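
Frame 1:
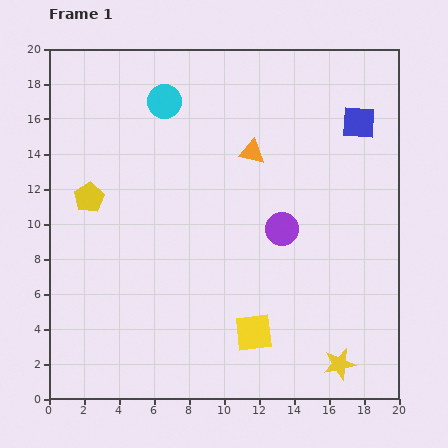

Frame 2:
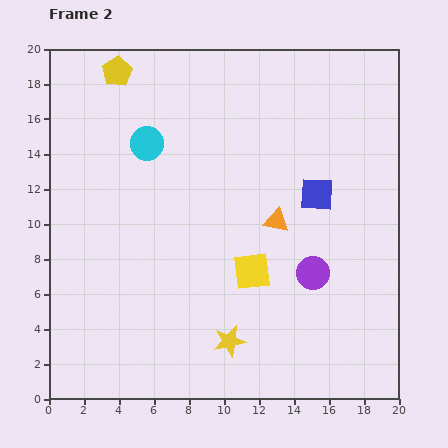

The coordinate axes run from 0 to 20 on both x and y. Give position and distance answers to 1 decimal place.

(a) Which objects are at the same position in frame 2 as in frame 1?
none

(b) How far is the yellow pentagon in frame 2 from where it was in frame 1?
7.4

The yellow pentagon moved from (2.3, 11.5) to (3.9, 18.7), a distance of √(1.6² + 7.2²) ≈ 7.4.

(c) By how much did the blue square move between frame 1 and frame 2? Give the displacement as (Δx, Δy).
(-2.4, -4.1)

The blue square was at (17.7, 15.8) in frame 1 and (15.3, 11.7) in frame 2.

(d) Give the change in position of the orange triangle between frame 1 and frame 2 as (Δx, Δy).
(1.4, -3.9)

The orange triangle was at (11.6, 14.1) in frame 1 and (13.0, 10.2) in frame 2.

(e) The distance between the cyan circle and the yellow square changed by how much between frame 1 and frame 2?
-4.8

Distance in frame 1: 14.2. Distance in frame 2: 9.4.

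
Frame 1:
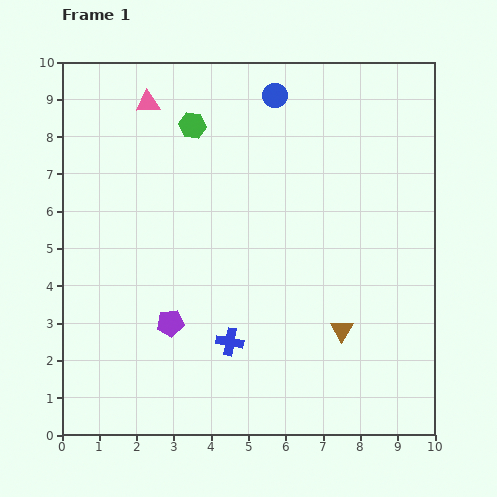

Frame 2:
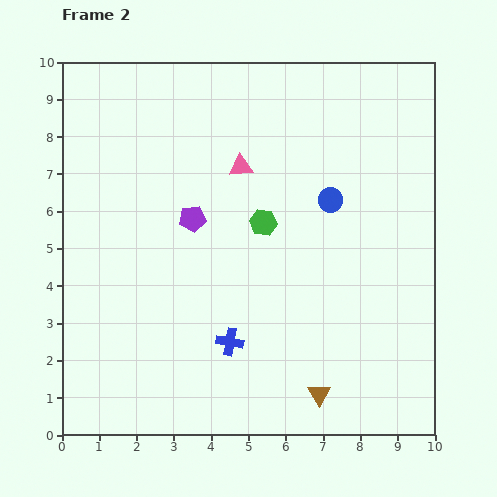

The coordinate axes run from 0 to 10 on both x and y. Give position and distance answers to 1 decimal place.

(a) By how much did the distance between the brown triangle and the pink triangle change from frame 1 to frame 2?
-1.5

Distance in frame 1: 8.0. Distance in frame 2: 6.5.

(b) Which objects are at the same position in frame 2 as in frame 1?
the blue cross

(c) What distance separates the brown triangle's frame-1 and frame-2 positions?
1.8

The brown triangle moved from (7.5, 2.8) to (6.9, 1.1), a distance of √(0.6² + 1.7²) ≈ 1.8.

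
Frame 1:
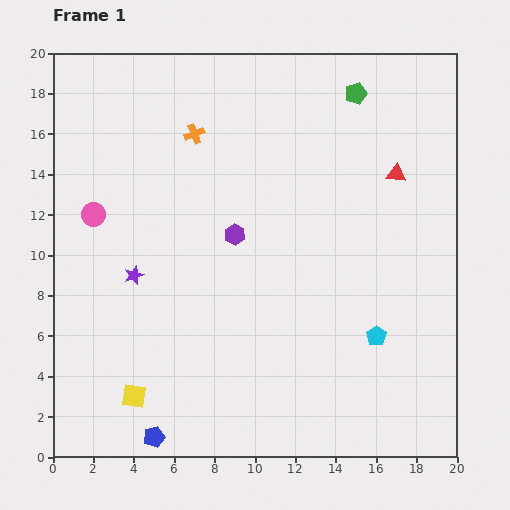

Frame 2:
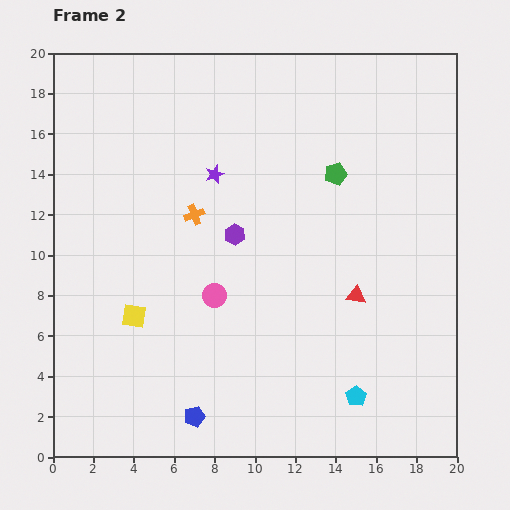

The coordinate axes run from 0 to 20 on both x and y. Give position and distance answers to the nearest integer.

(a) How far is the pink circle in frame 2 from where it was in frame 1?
7

The pink circle moved from (2, 12) to (8, 8), a distance of √(6² + 4²) ≈ 7.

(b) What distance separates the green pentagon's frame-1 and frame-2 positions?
4

The green pentagon moved from (15, 18) to (14, 14), a distance of √(1² + 4²) ≈ 4.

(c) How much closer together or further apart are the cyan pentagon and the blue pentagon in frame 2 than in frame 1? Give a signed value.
-4

Distance in frame 1: 12. Distance in frame 2: 8.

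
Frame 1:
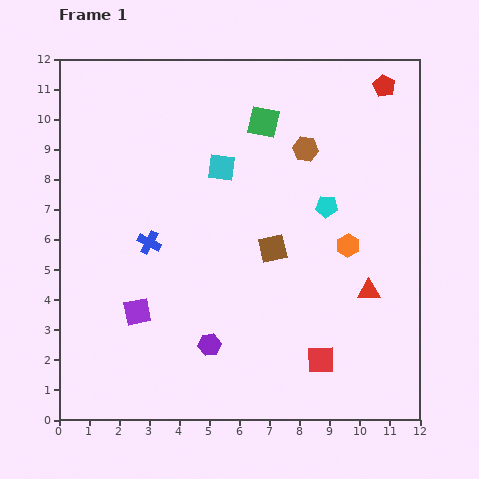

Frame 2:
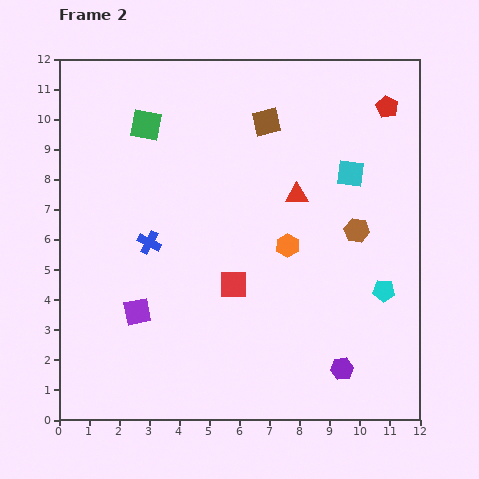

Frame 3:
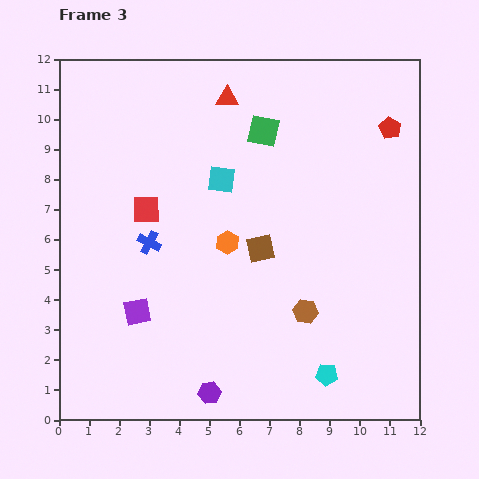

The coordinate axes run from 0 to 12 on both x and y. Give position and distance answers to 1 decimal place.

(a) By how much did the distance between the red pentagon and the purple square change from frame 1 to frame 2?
-0.4

Distance in frame 1: 11.1. Distance in frame 2: 10.7.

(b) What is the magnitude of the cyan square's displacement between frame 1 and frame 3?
0.4

The cyan square moved from (5.4, 8.4) to (5.4, 8.0), a distance of √(0.0² + 0.4²) ≈ 0.4.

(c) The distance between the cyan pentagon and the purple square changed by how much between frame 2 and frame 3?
-1.6

Distance in frame 2: 8.2. Distance in frame 3: 6.6.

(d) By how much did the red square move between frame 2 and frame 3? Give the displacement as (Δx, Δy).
(-2.9, 2.5)

The red square was at (5.8, 4.5) in frame 2 and (2.9, 7.0) in frame 3.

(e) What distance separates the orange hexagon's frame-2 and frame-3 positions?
2.0

The orange hexagon moved from (7.6, 5.8) to (5.6, 5.9), a distance of √(2.0² + 0.1²) ≈ 2.0.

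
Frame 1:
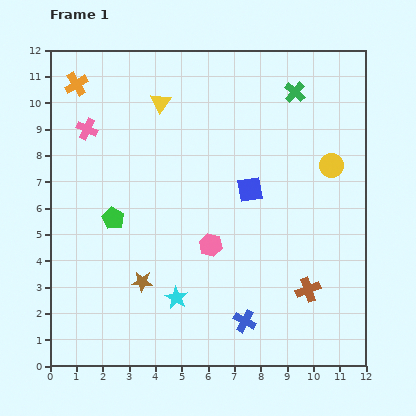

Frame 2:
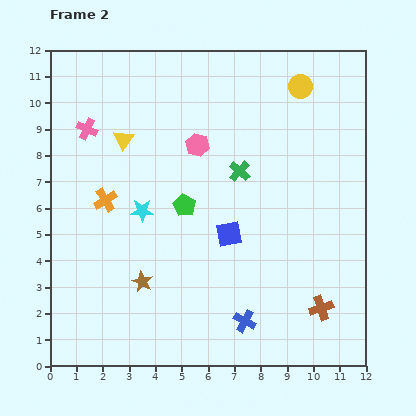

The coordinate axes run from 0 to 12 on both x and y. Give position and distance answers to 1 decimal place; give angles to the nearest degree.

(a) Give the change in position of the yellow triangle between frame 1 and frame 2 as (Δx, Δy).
(-1.4, -1.4)

The yellow triangle was at (4.2, 10.0) in frame 1 and (2.8, 8.6) in frame 2.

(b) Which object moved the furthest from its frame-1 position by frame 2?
the orange cross

(moved 4.5; next 3.8)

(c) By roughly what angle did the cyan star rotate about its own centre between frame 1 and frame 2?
31° counter-clockwise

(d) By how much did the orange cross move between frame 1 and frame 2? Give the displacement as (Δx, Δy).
(1.1, -4.4)

The orange cross was at (1.0, 10.7) in frame 1 and (2.1, 6.3) in frame 2.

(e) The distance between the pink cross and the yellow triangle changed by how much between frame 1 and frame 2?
-1.5

Distance in frame 1: 3.0. Distance in frame 2: 1.5.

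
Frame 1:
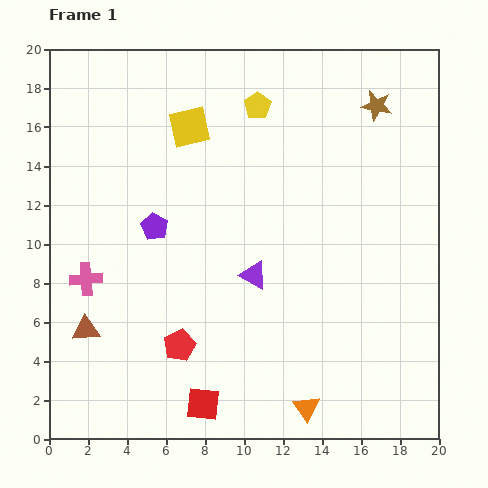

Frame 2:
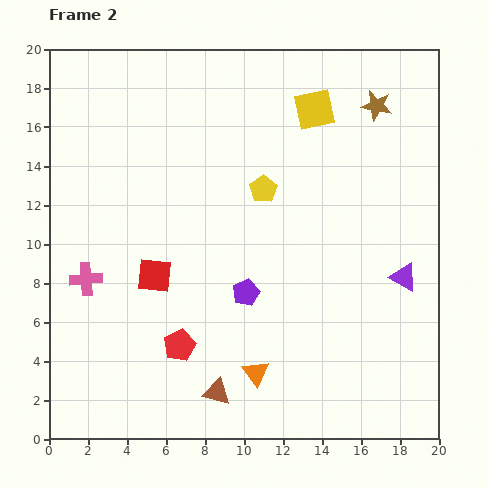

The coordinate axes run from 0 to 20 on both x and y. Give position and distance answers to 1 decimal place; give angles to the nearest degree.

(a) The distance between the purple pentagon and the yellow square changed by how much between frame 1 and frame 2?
+4.6

Distance in frame 1: 5.4. Distance in frame 2: 10.0.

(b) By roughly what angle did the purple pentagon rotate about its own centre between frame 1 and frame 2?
19° clockwise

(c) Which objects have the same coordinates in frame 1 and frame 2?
the red pentagon, the pink cross, the brown star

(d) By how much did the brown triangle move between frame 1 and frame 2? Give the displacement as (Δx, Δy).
(6.7, -3.2)

The brown triangle was at (1.9, 5.6) in frame 1 and (8.6, 2.4) in frame 2.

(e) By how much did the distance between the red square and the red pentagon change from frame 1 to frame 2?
+0.6

Distance in frame 1: 3.2. Distance in frame 2: 3.8.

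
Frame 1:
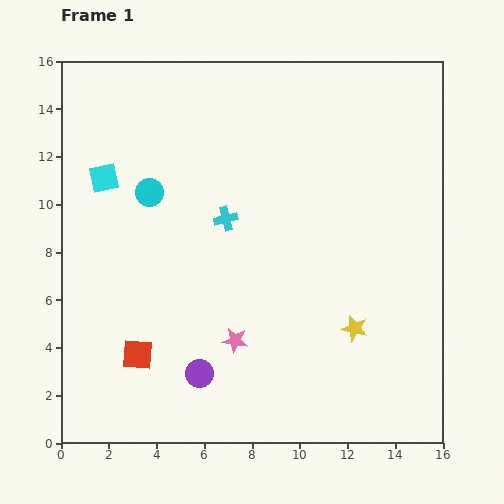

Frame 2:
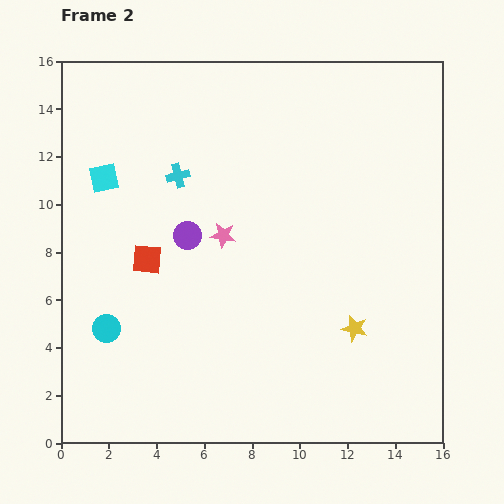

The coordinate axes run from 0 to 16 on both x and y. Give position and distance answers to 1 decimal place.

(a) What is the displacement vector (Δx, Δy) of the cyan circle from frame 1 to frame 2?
(-1.8, -5.7)

The cyan circle was at (3.7, 10.5) in frame 1 and (1.9, 4.8) in frame 2.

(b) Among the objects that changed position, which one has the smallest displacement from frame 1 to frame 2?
the cyan cross

(moved 2.7)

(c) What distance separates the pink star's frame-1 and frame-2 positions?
4.4

The pink star moved from (7.3, 4.3) to (6.8, 8.7), a distance of √(0.5² + 4.4²) ≈ 4.4.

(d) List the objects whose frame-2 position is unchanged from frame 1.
the cyan square, the yellow star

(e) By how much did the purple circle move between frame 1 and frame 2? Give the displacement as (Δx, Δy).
(-0.5, 5.8)

The purple circle was at (5.8, 2.9) in frame 1 and (5.3, 8.7) in frame 2.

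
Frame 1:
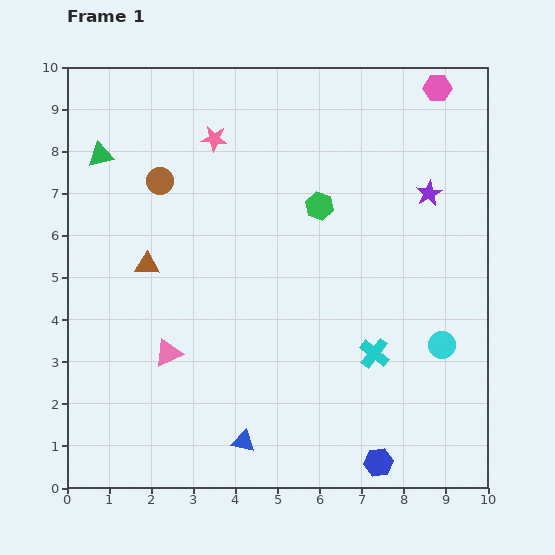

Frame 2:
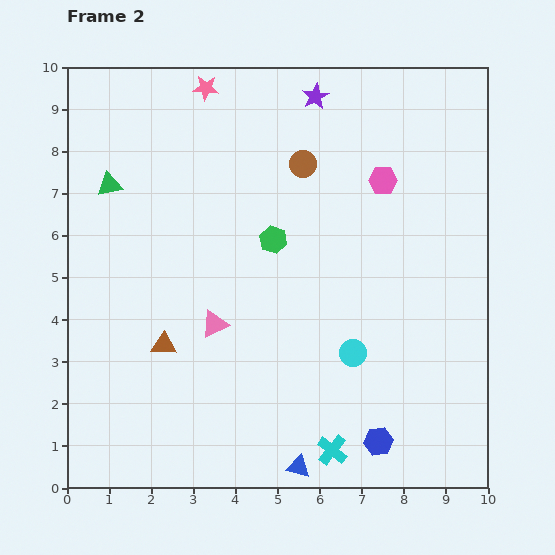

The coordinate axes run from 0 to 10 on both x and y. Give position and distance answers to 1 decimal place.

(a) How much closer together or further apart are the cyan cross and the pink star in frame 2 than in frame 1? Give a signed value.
+2.7

Distance in frame 1: 6.4. Distance in frame 2: 9.1.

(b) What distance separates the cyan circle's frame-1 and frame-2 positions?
2.1

The cyan circle moved from (8.9, 3.4) to (6.8, 3.2), a distance of √(2.1² + 0.2²) ≈ 2.1.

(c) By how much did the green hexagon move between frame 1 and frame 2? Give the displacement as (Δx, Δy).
(-1.1, -0.8)

The green hexagon was at (6.0, 6.7) in frame 1 and (4.9, 5.9) in frame 2.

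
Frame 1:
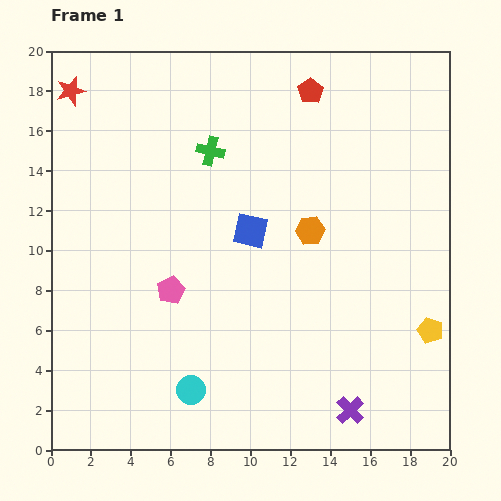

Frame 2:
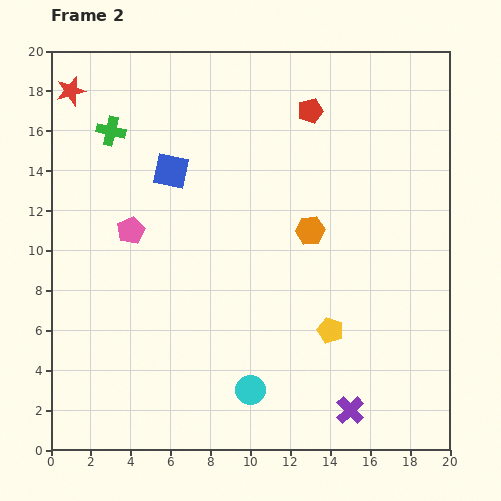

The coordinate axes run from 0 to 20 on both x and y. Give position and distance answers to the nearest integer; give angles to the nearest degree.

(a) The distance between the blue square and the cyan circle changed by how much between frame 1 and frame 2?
+3

Distance in frame 1: 9. Distance in frame 2: 12.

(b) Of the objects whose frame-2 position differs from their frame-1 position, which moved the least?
the red pentagon

(moved 1)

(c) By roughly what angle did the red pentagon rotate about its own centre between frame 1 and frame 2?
19° clockwise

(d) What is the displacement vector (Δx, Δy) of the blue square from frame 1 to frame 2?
(-4, 3)

The blue square was at (10, 11) in frame 1 and (6, 14) in frame 2.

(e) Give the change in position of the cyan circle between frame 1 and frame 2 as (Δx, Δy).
(3, 0)

The cyan circle was at (7, 3) in frame 1 and (10, 3) in frame 2.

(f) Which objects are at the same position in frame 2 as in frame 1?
the red star, the orange hexagon, the purple cross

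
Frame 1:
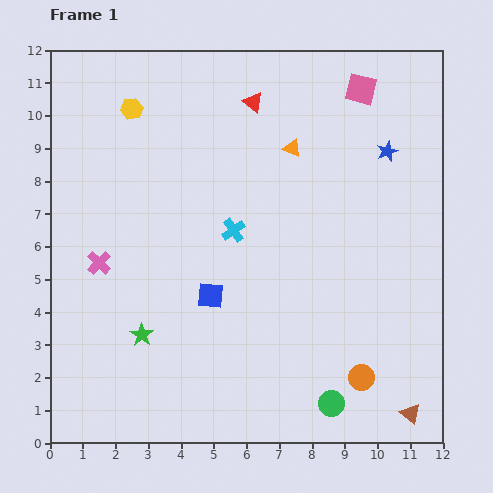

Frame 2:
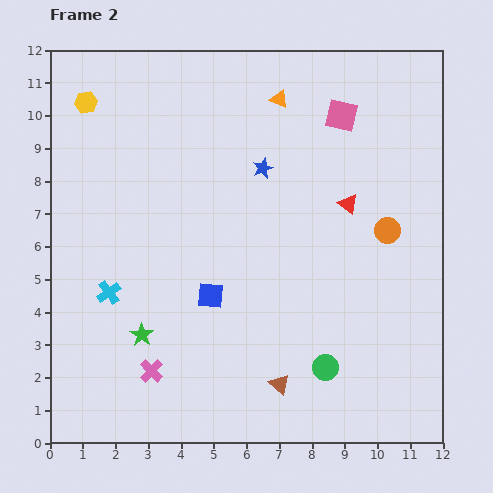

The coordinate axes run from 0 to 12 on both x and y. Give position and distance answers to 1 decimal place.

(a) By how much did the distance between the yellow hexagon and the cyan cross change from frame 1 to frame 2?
+1.0

Distance in frame 1: 4.8. Distance in frame 2: 5.8.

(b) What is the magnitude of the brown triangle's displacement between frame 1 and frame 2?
4.1

The brown triangle moved from (11.0, 0.9) to (7.0, 1.8), a distance of √(4.0² + 0.9²) ≈ 4.1.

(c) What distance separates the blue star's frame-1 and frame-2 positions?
3.8

The blue star moved from (10.3, 8.9) to (6.5, 8.4), a distance of √(3.8² + 0.5²) ≈ 3.8.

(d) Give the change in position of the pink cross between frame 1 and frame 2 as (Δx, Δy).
(1.6, -3.3)

The pink cross was at (1.5, 5.5) in frame 1 and (3.1, 2.2) in frame 2.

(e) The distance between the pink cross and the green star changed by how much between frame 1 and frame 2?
-1.5

Distance in frame 1: 2.6. Distance in frame 2: 1.1.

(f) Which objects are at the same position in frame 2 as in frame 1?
the blue square, the green star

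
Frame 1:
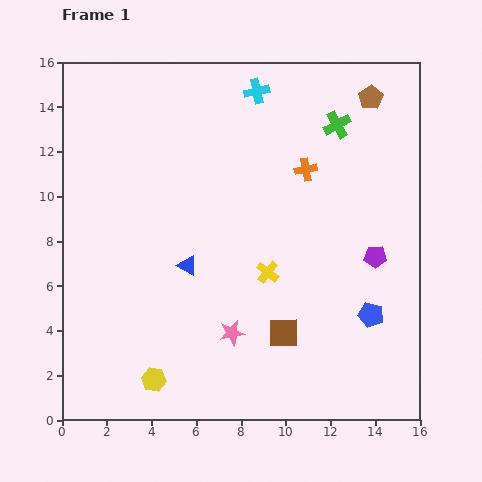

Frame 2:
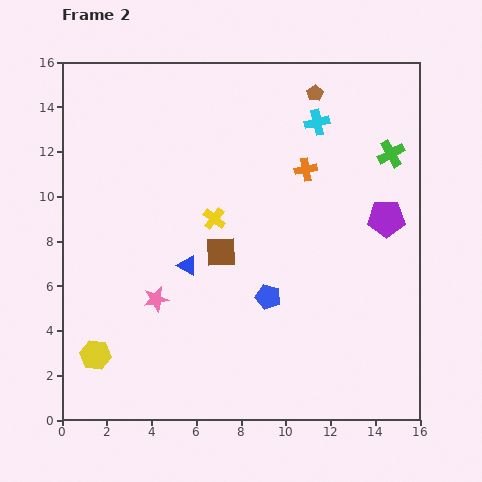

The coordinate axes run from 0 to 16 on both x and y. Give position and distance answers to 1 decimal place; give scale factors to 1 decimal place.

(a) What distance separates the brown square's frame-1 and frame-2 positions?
4.6

The brown square moved from (9.9, 3.9) to (7.1, 7.5), a distance of √(2.8² + 3.6²) ≈ 4.6.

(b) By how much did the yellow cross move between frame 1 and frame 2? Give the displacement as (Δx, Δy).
(-2.4, 2.4)

The yellow cross was at (9.2, 6.6) in frame 1 and (6.8, 9.0) in frame 2.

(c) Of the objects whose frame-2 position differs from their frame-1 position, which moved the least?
the purple pentagon

(moved 1.8)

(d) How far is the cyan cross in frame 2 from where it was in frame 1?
3.0

The cyan cross moved from (8.7, 14.7) to (11.4, 13.3), a distance of √(2.7² + 1.4²) ≈ 3.0.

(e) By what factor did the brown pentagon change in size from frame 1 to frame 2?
0.7×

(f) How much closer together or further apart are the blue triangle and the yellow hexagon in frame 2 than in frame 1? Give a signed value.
+0.4

Distance in frame 1: 5.3. Distance in frame 2: 5.7.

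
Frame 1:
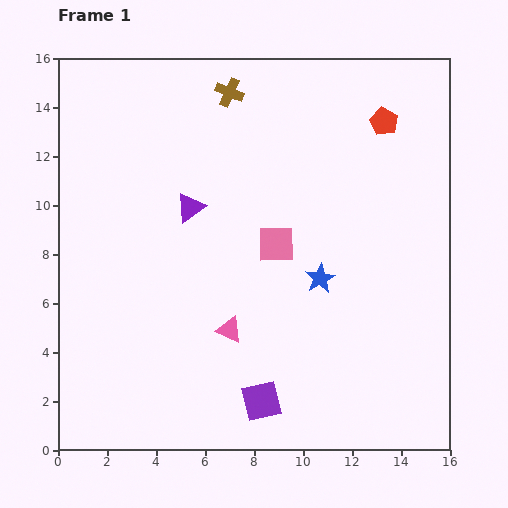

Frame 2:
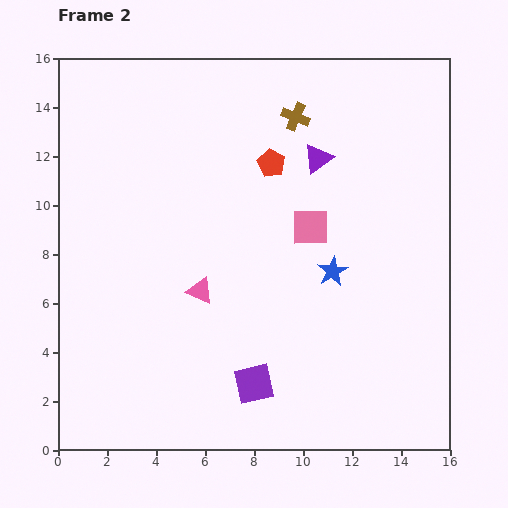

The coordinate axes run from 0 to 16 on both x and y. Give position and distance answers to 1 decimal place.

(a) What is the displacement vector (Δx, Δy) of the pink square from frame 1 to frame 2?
(1.4, 0.7)

The pink square was at (8.9, 8.4) in frame 1 and (10.3, 9.1) in frame 2.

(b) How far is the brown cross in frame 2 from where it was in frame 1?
2.9

The brown cross moved from (7.0, 14.6) to (9.7, 13.6), a distance of √(2.7² + 1.0²) ≈ 2.9.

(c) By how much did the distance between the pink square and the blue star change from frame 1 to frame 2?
-0.3

Distance in frame 1: 2.3. Distance in frame 2: 2.0.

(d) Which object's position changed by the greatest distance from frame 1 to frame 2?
the purple triangle

(moved 5.6; next 4.9)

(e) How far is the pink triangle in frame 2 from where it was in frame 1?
2.0

The pink triangle moved from (7.0, 4.9) to (5.8, 6.5), a distance of √(1.2² + 1.6²) ≈ 2.0.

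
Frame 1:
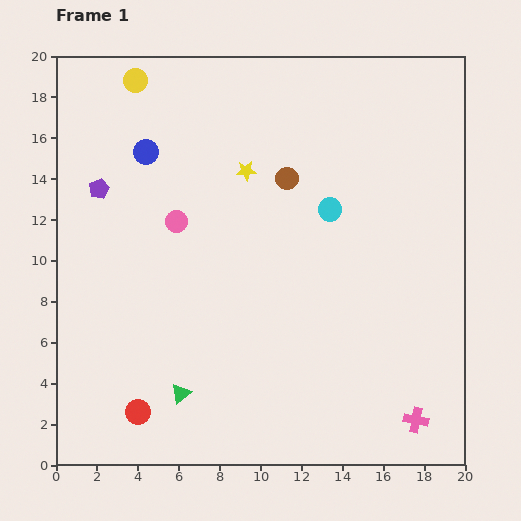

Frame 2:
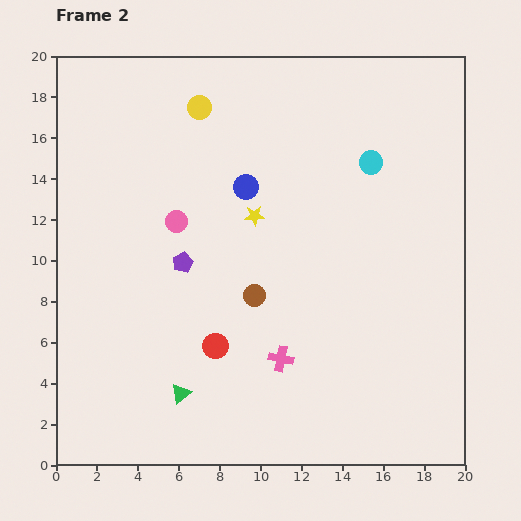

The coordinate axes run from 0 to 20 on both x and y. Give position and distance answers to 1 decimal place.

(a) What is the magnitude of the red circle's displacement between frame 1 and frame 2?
5.0

The red circle moved from (4.0, 2.6) to (7.8, 5.8), a distance of √(3.8² + 3.2²) ≈ 5.0.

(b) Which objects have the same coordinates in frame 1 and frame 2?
the pink circle, the green triangle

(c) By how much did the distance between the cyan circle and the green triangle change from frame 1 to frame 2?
+3.0

Distance in frame 1: 11.6. Distance in frame 2: 14.6.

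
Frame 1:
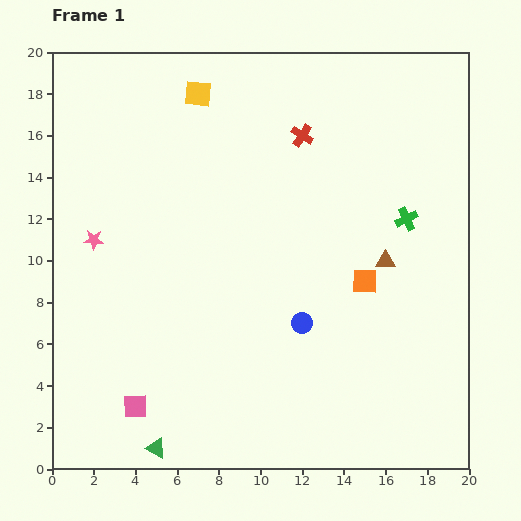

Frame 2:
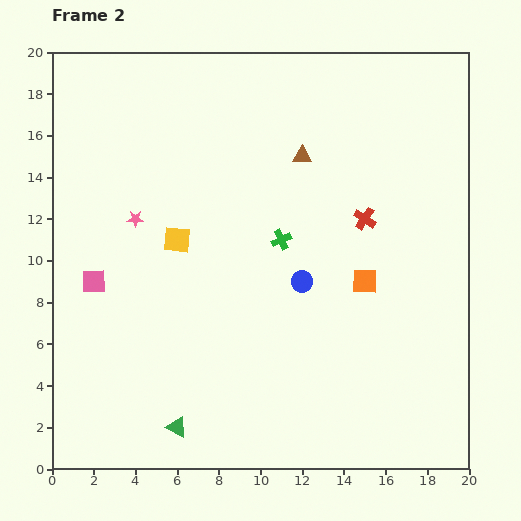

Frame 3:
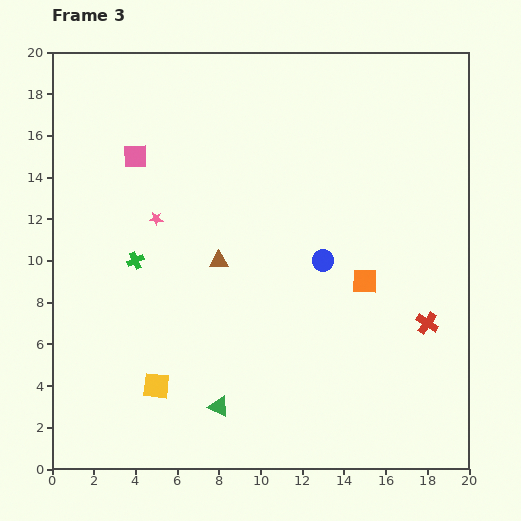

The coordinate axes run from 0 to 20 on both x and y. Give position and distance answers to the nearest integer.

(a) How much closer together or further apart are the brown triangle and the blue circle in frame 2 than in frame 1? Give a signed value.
+1

Distance in frame 1: 5. Distance in frame 2: 6.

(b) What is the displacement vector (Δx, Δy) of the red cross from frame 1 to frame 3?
(6, -9)

The red cross was at (12, 16) in frame 1 and (18, 7) in frame 3.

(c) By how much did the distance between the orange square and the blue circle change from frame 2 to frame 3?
-1

Distance in frame 2: 3. Distance in frame 3: 2.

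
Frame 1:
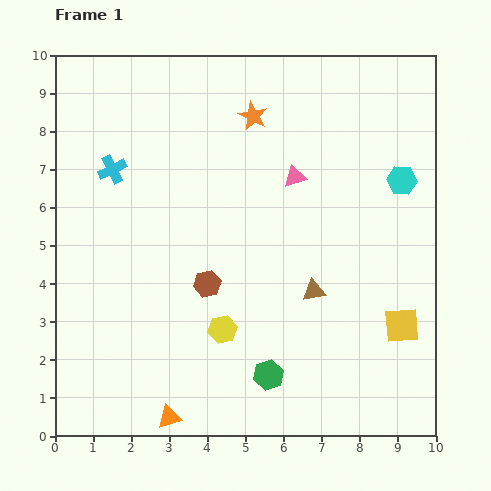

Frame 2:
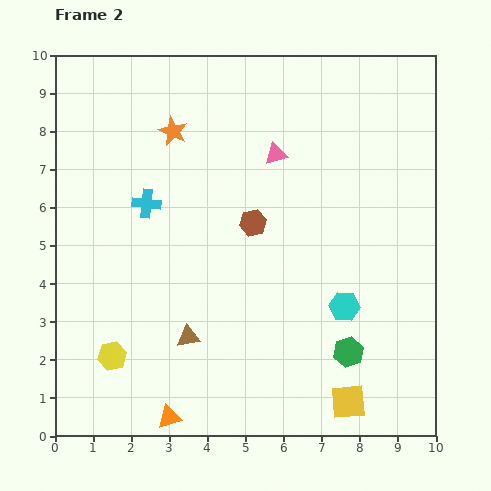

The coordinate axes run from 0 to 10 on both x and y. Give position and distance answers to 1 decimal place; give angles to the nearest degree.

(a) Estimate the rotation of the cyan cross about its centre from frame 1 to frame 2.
33° clockwise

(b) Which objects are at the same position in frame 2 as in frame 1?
the orange triangle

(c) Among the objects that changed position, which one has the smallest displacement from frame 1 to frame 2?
the pink triangle

(moved 0.8)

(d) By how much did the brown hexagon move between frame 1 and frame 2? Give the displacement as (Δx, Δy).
(1.2, 1.6)

The brown hexagon was at (4.0, 4.0) in frame 1 and (5.2, 5.6) in frame 2.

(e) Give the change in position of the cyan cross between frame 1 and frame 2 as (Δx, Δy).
(0.9, -0.9)

The cyan cross was at (1.5, 7.0) in frame 1 and (2.4, 6.1) in frame 2.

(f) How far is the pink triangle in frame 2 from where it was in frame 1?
0.8

The pink triangle moved from (6.3, 6.8) to (5.8, 7.4), a distance of √(0.5² + 0.6²) ≈ 0.8.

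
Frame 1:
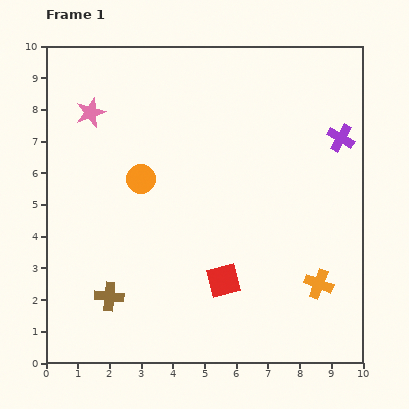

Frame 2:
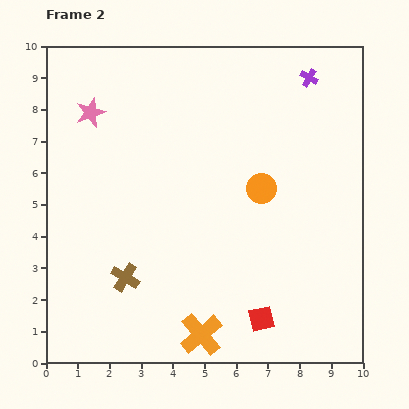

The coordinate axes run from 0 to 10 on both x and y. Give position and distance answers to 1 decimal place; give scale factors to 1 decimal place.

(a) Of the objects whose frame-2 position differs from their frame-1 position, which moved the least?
the brown cross

(moved 0.8)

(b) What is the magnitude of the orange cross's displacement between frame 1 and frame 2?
4.0

The orange cross moved from (8.6, 2.5) to (4.9, 0.9), a distance of √(3.7² + 1.6²) ≈ 4.0.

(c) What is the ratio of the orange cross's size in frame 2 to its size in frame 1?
1.5×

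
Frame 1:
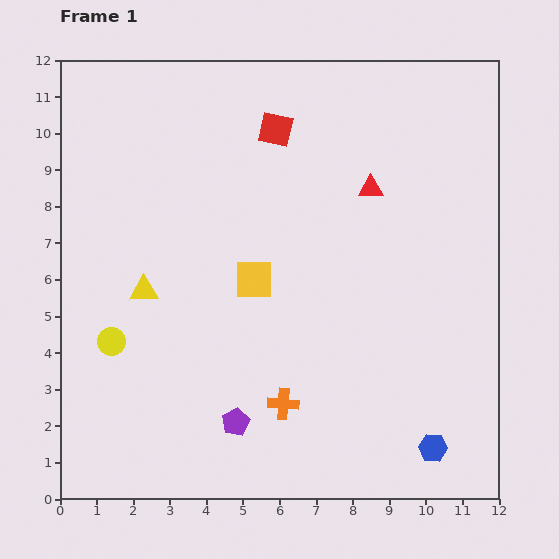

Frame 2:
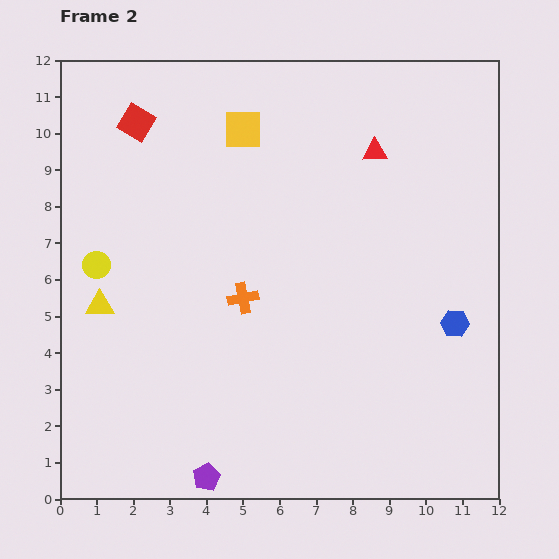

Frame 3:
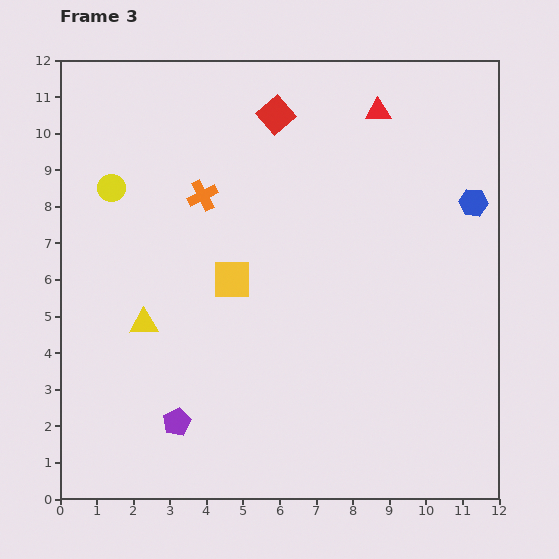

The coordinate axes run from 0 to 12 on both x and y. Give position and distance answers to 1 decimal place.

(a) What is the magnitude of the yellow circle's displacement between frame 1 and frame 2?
2.1

The yellow circle moved from (1.4, 4.3) to (1.0, 6.4), a distance of √(0.4² + 2.1²) ≈ 2.1.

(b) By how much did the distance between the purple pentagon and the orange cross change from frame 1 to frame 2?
+3.6

Distance in frame 1: 1.4. Distance in frame 2: 5.0.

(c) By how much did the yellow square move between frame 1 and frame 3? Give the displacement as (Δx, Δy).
(-0.6, 0.0)

The yellow square was at (5.3, 6.0) in frame 1 and (4.7, 6.0) in frame 3.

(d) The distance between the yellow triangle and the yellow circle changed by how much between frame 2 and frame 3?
+2.7

Distance in frame 2: 1.1. Distance in frame 3: 3.8.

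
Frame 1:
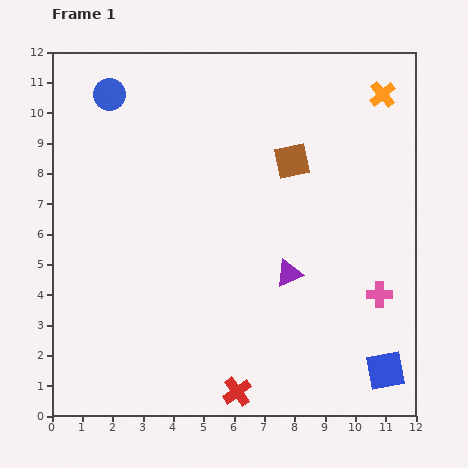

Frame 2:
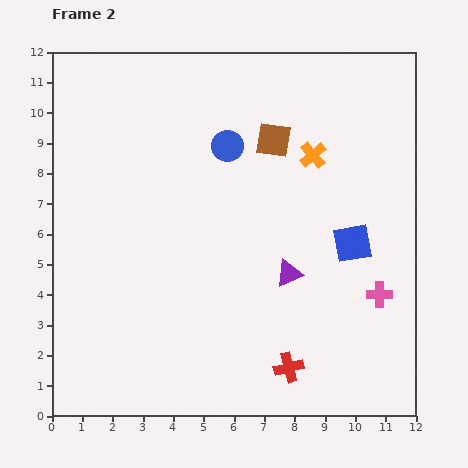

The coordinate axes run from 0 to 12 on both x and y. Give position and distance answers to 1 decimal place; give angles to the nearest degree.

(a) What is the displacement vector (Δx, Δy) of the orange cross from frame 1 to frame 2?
(-2.3, -2.0)

The orange cross was at (10.9, 10.6) in frame 1 and (8.6, 8.6) in frame 2.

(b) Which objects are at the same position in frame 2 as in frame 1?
the purple triangle, the pink cross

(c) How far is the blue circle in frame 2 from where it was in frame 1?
4.3

The blue circle moved from (1.9, 10.6) to (5.8, 8.9), a distance of √(3.9² + 1.7²) ≈ 4.3.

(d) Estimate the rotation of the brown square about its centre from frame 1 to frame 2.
20° clockwise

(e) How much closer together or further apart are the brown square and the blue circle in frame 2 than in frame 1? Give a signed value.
-4.9

Distance in frame 1: 6.4. Distance in frame 2: 1.5.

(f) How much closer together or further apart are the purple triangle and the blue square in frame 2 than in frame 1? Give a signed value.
-2.2

Distance in frame 1: 4.5. Distance in frame 2: 2.3.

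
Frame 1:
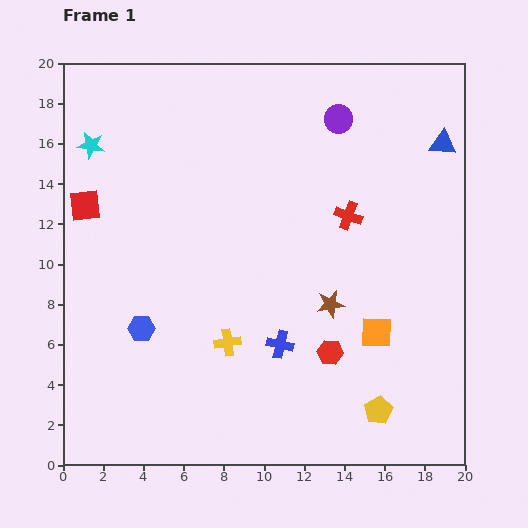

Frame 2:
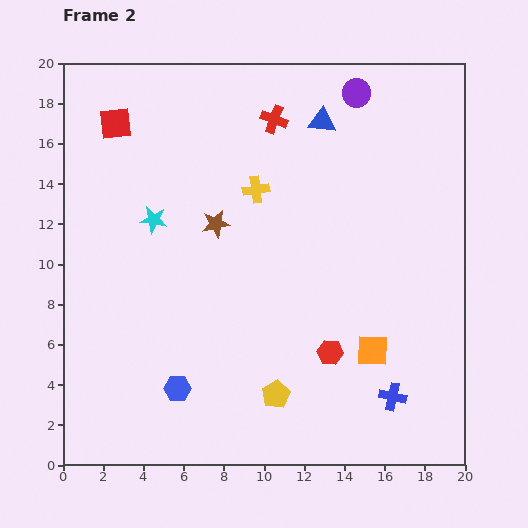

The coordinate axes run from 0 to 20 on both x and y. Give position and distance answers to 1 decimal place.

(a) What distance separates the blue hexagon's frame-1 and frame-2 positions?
3.5

The blue hexagon moved from (3.9, 6.8) to (5.7, 3.8), a distance of √(1.8² + 3.0²) ≈ 3.5.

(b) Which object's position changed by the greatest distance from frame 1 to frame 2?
the yellow cross

(moved 7.7; next 7.0)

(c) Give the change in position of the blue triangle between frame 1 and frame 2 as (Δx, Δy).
(-6.0, 1.1)

The blue triangle was at (18.9, 16.0) in frame 1 and (12.9, 17.1) in frame 2.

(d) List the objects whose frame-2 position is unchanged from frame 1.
the red hexagon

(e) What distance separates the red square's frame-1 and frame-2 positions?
4.4

The red square moved from (1.1, 12.9) to (2.6, 17.0), a distance of √(1.5² + 4.1²) ≈ 4.4.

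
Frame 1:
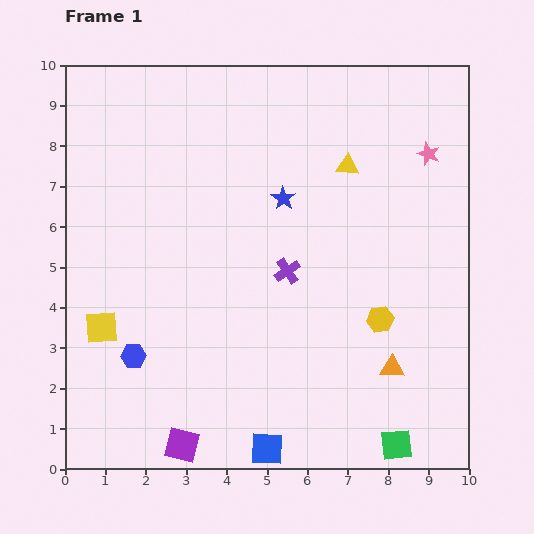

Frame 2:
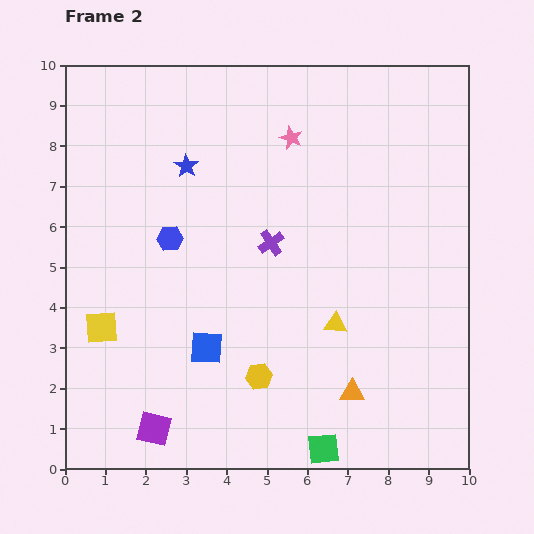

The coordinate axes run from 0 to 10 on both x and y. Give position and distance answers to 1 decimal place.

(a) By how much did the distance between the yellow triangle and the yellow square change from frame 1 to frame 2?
-1.5

Distance in frame 1: 7.3. Distance in frame 2: 5.8.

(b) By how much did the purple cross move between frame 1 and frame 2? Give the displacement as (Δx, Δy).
(-0.4, 0.7)

The purple cross was at (5.5, 4.9) in frame 1 and (5.1, 5.6) in frame 2.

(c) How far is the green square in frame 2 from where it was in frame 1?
1.8

The green square moved from (8.2, 0.6) to (6.4, 0.5), a distance of √(1.8² + 0.1²) ≈ 1.8.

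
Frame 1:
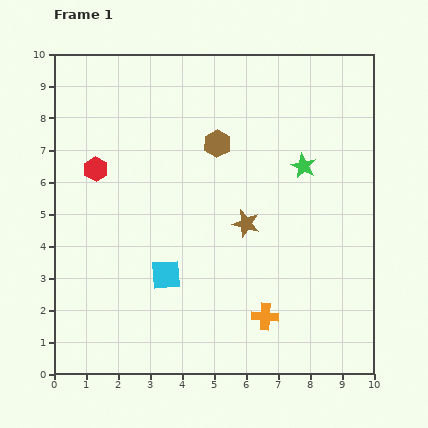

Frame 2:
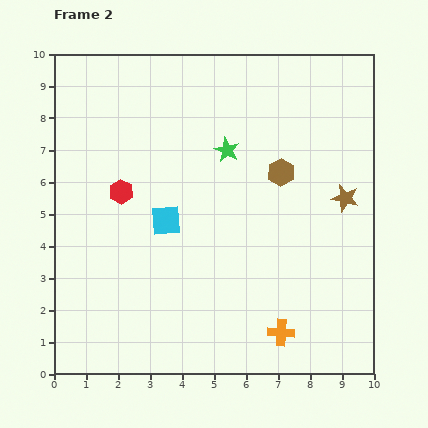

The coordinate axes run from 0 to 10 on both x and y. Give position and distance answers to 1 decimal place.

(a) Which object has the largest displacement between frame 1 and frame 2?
the brown star

(moved 3.2; next 2.5)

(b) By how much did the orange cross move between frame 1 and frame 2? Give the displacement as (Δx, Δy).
(0.5, -0.5)

The orange cross was at (6.6, 1.8) in frame 1 and (7.1, 1.3) in frame 2.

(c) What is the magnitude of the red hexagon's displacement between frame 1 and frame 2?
1.1

The red hexagon moved from (1.3, 6.4) to (2.1, 5.7), a distance of √(0.8² + 0.7²) ≈ 1.1.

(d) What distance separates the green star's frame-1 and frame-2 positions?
2.5

The green star moved from (7.8, 6.5) to (5.4, 7.0), a distance of √(2.4² + 0.5²) ≈ 2.5.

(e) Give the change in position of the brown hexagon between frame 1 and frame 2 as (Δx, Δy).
(2.0, -0.9)

The brown hexagon was at (5.1, 7.2) in frame 1 and (7.1, 6.3) in frame 2.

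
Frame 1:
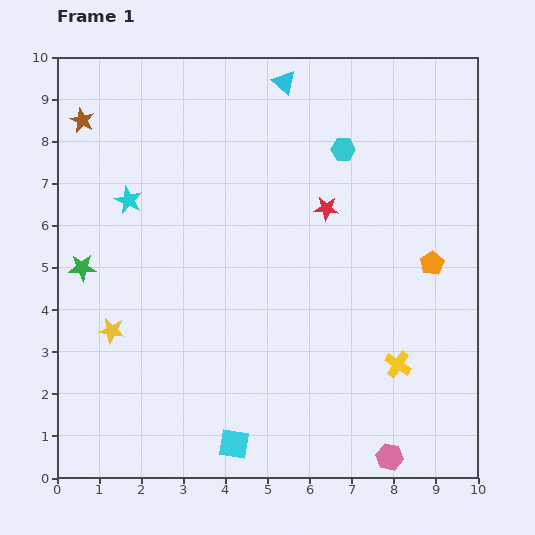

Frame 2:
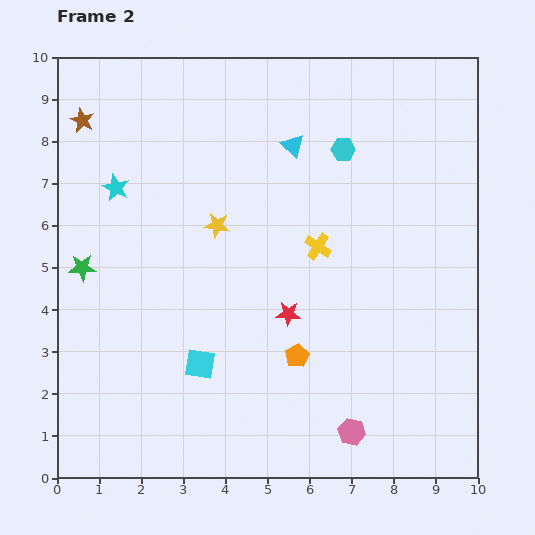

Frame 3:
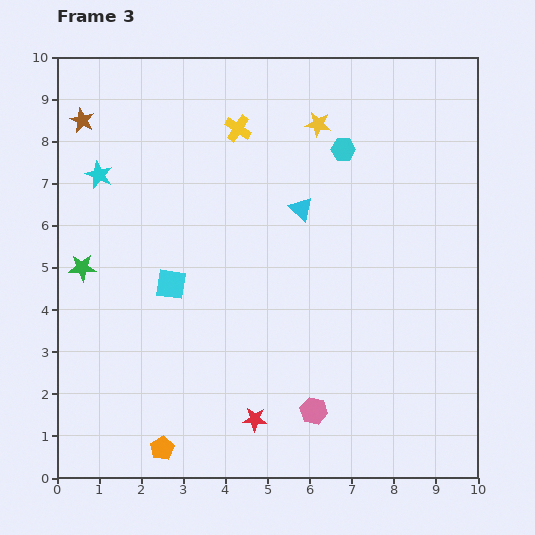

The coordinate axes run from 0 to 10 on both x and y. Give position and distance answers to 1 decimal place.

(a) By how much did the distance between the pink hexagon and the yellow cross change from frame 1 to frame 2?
+2.3

Distance in frame 1: 2.2. Distance in frame 2: 4.5.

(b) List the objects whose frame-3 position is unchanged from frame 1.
the brown star, the green star, the cyan hexagon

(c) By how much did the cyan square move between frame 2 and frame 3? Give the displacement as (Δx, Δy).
(-0.7, 1.9)

The cyan square was at (3.4, 2.7) in frame 2 and (2.7, 4.6) in frame 3.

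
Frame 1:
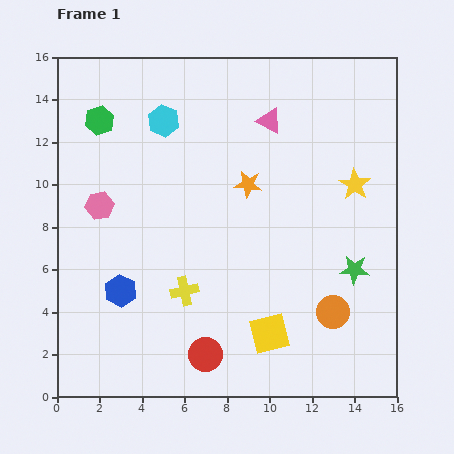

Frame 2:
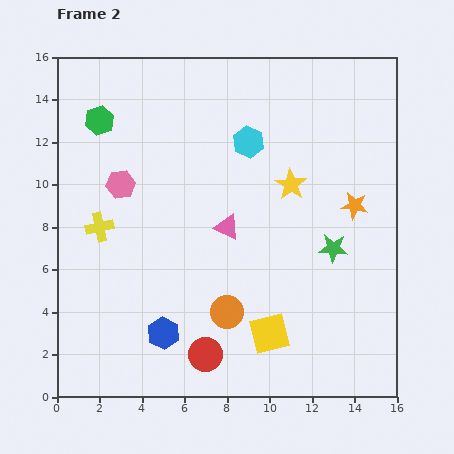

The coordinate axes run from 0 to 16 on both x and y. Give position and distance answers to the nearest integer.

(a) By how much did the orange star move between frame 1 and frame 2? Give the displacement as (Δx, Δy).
(5, -1)

The orange star was at (9, 10) in frame 1 and (14, 9) in frame 2.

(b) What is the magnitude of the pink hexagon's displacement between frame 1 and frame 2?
1

The pink hexagon moved from (2, 9) to (3, 10), a distance of √(1² + 1²) ≈ 1.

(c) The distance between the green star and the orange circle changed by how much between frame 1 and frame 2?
+4

Distance in frame 1: 2. Distance in frame 2: 6.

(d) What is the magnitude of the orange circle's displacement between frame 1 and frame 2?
5

The orange circle moved from (13, 4) to (8, 4), a distance of √(5² + 0²) ≈ 5.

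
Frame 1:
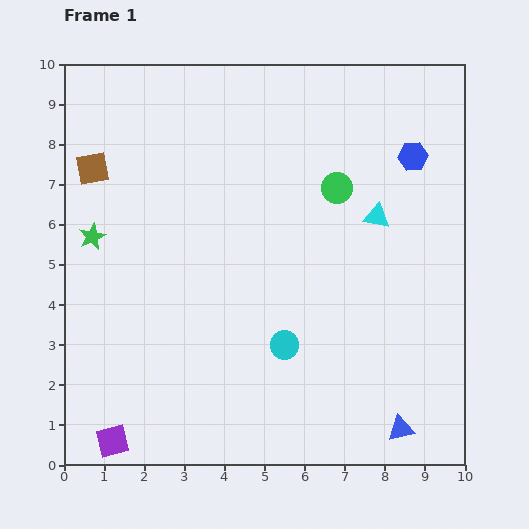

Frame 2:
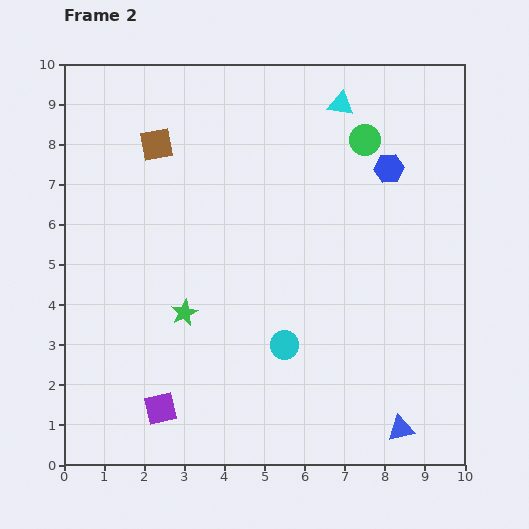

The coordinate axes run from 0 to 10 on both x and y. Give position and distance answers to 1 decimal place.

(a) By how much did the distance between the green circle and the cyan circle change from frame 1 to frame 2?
+1.4

Distance in frame 1: 4.1. Distance in frame 2: 5.5.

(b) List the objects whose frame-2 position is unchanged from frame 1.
the blue triangle, the cyan circle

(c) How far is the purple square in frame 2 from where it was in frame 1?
1.4

The purple square moved from (1.2, 0.6) to (2.4, 1.4), a distance of √(1.2² + 0.8²) ≈ 1.4.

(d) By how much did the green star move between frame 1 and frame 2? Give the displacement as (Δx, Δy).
(2.3, -1.9)

The green star was at (0.7, 5.7) in frame 1 and (3.0, 3.8) in frame 2.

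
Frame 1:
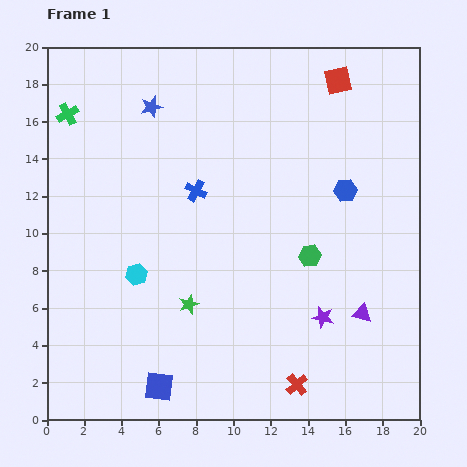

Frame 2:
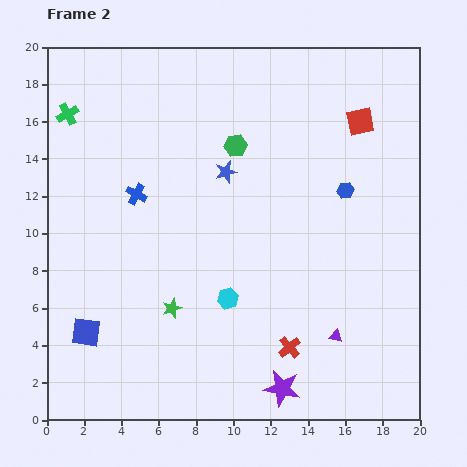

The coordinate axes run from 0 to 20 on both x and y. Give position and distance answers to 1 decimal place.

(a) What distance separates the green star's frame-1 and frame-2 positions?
0.9

The green star moved from (7.6, 6.2) to (6.7, 6.0), a distance of √(0.9² + 0.2²) ≈ 0.9.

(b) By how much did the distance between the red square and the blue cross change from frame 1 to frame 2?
+3.0

Distance in frame 1: 9.6. Distance in frame 2: 12.6.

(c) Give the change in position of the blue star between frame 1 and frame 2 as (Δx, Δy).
(4.0, -3.5)

The blue star was at (5.6, 16.8) in frame 1 and (9.6, 13.3) in frame 2.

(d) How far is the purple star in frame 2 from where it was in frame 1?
4.4

The purple star moved from (14.8, 5.5) to (12.6, 1.7), a distance of √(2.2² + 3.8²) ≈ 4.4.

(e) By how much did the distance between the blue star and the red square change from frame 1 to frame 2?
-2.4

Distance in frame 1: 10.1. Distance in frame 2: 7.7.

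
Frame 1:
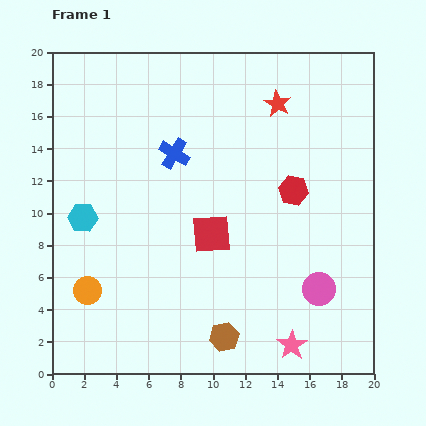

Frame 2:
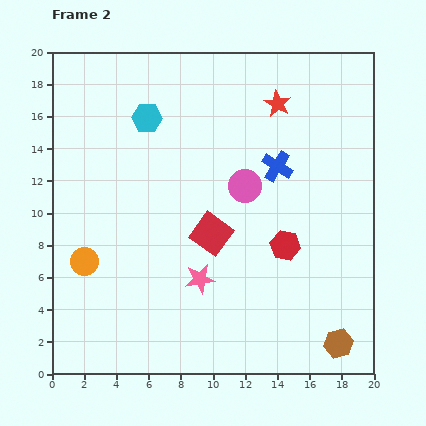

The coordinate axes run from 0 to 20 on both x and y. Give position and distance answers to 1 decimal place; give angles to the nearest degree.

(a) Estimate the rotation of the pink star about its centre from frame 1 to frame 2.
25° clockwise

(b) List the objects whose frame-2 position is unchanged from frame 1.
the red square, the red star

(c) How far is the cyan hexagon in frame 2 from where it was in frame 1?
7.4

The cyan hexagon moved from (1.9, 9.7) to (5.9, 15.9), a distance of √(4.0² + 6.2²) ≈ 7.4.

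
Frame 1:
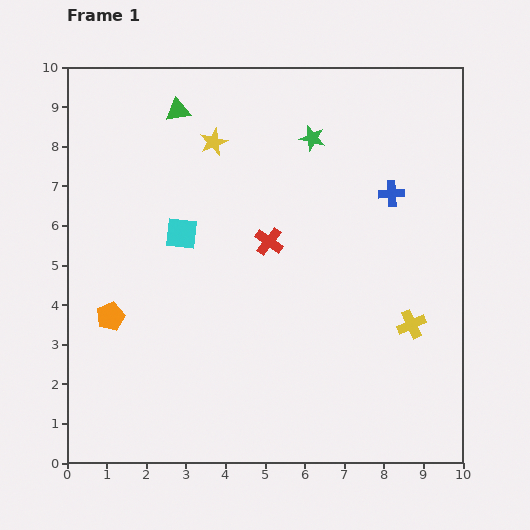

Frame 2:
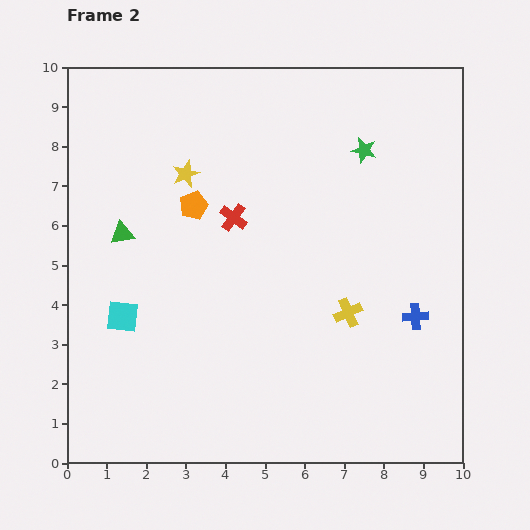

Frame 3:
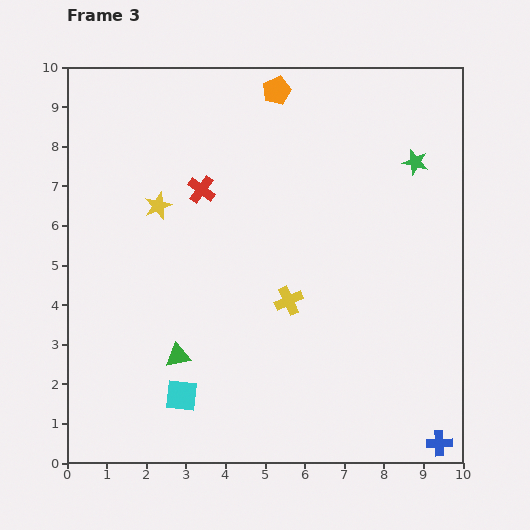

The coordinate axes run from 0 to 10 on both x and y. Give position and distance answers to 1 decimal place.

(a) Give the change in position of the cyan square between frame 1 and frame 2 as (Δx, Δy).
(-1.5, -2.1)

The cyan square was at (2.9, 5.8) in frame 1 and (1.4, 3.7) in frame 2.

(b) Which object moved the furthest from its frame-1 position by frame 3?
the orange pentagon

(moved 7.1; next 6.4)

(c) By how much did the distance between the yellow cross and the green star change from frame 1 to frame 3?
-0.6

Distance in frame 1: 5.3. Distance in frame 3: 4.7.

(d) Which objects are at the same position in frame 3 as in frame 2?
none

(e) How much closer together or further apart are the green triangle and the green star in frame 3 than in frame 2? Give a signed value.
+1.2

Distance in frame 2: 6.5. Distance in frame 3: 7.7.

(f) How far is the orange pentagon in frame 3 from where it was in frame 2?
3.6

The orange pentagon moved from (3.2, 6.5) to (5.3, 9.4), a distance of √(2.1² + 2.9²) ≈ 3.6.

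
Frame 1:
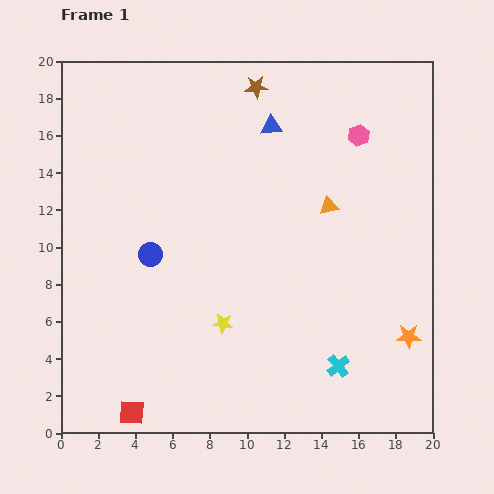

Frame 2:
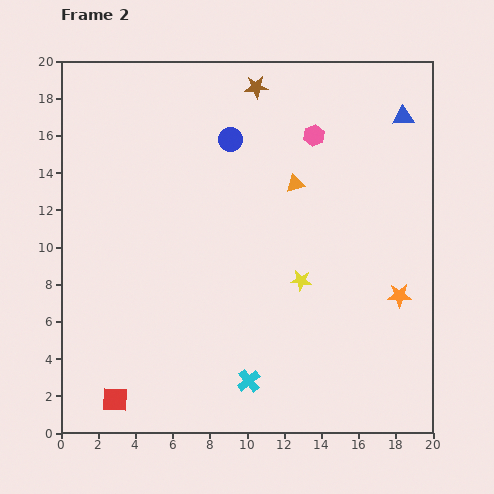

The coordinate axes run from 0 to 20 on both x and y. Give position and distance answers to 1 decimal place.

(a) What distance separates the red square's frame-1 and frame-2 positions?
1.1

The red square moved from (3.8, 1.1) to (2.9, 1.8), a distance of √(0.9² + 0.7²) ≈ 1.1.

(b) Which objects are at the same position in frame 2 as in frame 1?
the brown star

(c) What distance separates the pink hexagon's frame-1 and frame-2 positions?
2.4

The pink hexagon moved from (16.0, 16.0) to (13.6, 16.0), a distance of √(2.4² + 0.0²) ≈ 2.4.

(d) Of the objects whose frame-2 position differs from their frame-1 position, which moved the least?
the red square

(moved 1.1)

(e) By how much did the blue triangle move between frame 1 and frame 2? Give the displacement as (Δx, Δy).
(7.1, 0.5)

The blue triangle was at (11.3, 16.5) in frame 1 and (18.4, 17.0) in frame 2.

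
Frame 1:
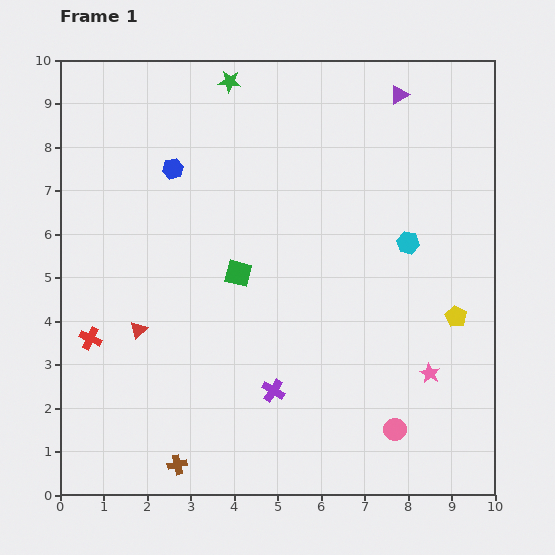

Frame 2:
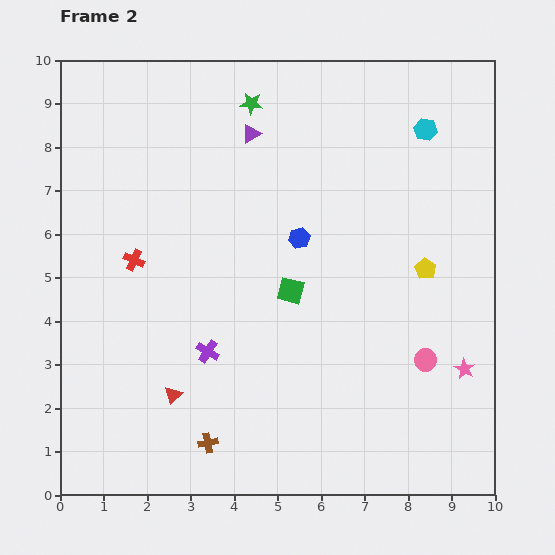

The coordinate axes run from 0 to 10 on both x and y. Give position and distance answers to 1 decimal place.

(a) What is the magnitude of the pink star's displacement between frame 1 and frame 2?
0.8

The pink star moved from (8.5, 2.8) to (9.3, 2.9), a distance of √(0.8² + 0.1²) ≈ 0.8.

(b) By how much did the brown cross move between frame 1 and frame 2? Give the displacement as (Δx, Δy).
(0.7, 0.5)

The brown cross was at (2.7, 0.7) in frame 1 and (3.4, 1.2) in frame 2.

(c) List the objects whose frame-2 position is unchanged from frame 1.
none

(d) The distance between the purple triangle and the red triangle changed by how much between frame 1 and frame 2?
-1.8

Distance in frame 1: 8.1. Distance in frame 2: 6.3.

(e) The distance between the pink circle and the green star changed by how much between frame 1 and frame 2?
-1.8

Distance in frame 1: 8.9. Distance in frame 2: 7.1.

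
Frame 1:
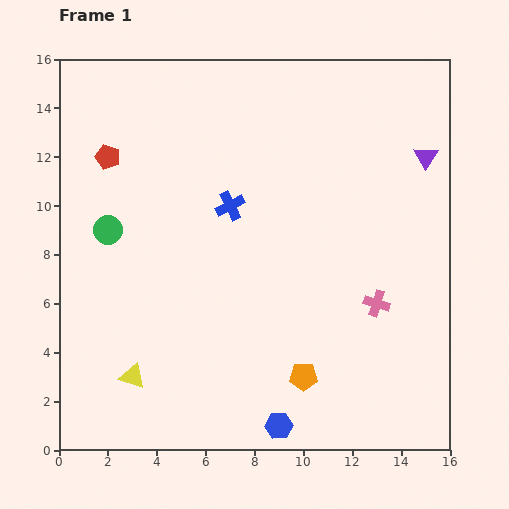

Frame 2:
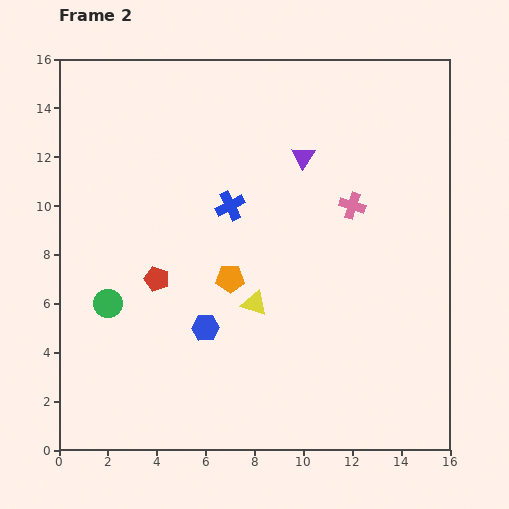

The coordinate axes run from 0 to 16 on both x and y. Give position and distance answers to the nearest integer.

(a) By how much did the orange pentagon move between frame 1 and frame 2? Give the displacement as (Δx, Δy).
(-3, 4)

The orange pentagon was at (10, 3) in frame 1 and (7, 7) in frame 2.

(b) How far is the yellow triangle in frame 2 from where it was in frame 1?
6

The yellow triangle moved from (3, 3) to (8, 6), a distance of √(5² + 3²) ≈ 6.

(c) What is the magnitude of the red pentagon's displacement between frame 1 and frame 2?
5

The red pentagon moved from (2, 12) to (4, 7), a distance of √(2² + 5²) ≈ 5.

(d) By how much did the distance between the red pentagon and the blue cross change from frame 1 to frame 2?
-1

Distance in frame 1: 5. Distance in frame 2: 4.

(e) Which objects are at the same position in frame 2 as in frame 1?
the blue cross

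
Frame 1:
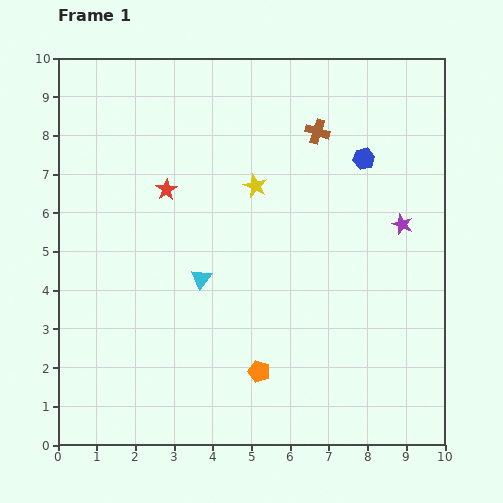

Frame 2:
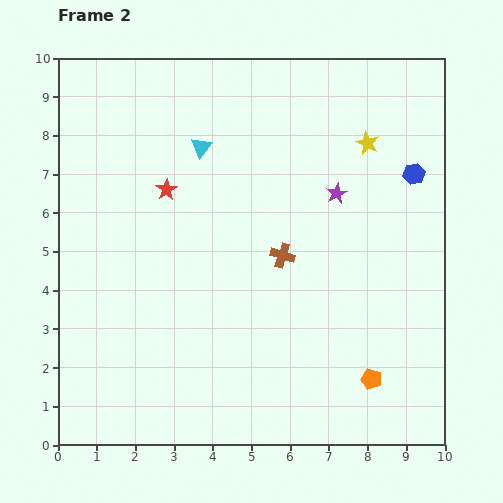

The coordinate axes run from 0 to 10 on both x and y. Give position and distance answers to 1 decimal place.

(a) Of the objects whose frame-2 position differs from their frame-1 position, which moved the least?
the blue hexagon

(moved 1.4)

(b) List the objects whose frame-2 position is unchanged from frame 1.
the red star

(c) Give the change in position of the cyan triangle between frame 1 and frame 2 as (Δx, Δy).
(0.0, 3.4)

The cyan triangle was at (3.7, 4.3) in frame 1 and (3.7, 7.7) in frame 2.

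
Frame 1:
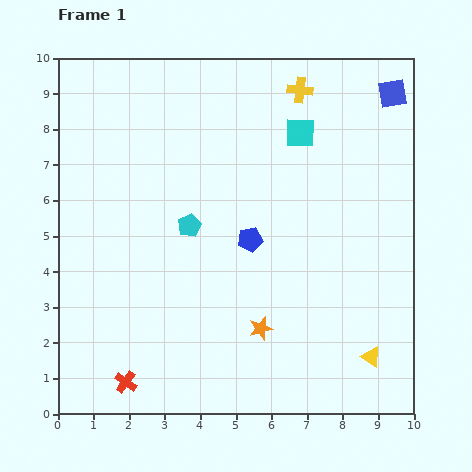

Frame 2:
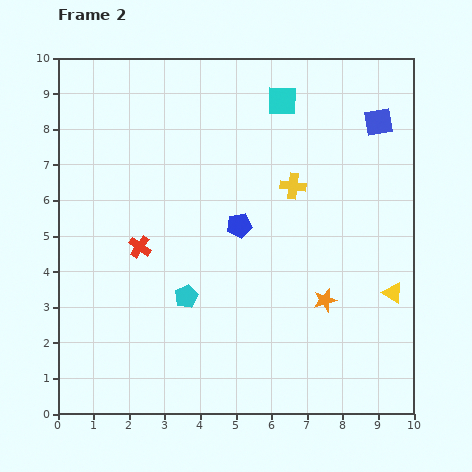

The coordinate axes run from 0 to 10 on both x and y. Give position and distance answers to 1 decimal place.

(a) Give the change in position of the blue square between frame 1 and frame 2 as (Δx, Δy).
(-0.4, -0.8)

The blue square was at (9.4, 9.0) in frame 1 and (9.0, 8.2) in frame 2.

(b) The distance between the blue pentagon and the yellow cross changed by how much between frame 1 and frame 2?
-2.5

Distance in frame 1: 4.4. Distance in frame 2: 1.9.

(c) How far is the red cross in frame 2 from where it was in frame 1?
3.8

The red cross moved from (1.9, 0.9) to (2.3, 4.7), a distance of √(0.4² + 3.8²) ≈ 3.8.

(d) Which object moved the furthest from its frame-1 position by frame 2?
the red cross

(moved 3.8; next 2.7)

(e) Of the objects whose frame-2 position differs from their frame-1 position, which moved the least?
the blue pentagon

(moved 0.5)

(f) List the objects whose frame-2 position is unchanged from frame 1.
none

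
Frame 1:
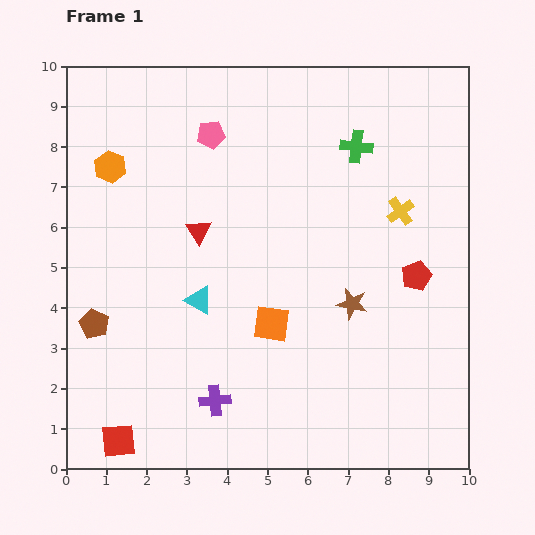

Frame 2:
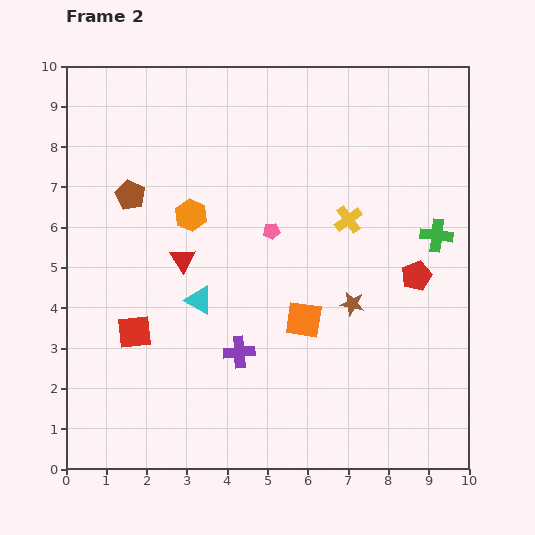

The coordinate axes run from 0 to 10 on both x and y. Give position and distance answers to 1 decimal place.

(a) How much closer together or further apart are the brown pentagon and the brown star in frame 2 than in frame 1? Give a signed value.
-0.3

Distance in frame 1: 6.4. Distance in frame 2: 6.1.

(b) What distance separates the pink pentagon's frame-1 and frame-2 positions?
2.8

The pink pentagon moved from (3.6, 8.3) to (5.1, 5.9), a distance of √(1.5² + 2.4²) ≈ 2.8.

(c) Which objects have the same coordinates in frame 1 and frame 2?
the cyan triangle, the red pentagon, the brown star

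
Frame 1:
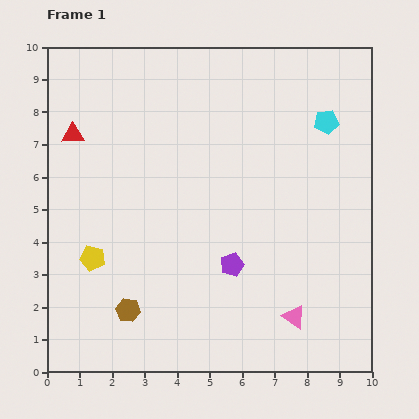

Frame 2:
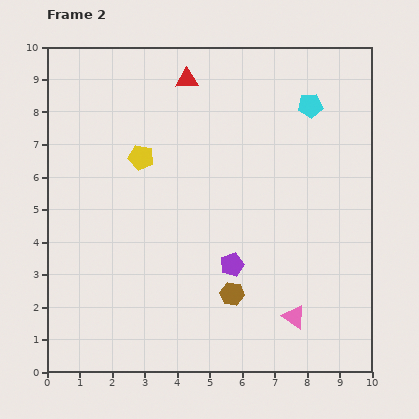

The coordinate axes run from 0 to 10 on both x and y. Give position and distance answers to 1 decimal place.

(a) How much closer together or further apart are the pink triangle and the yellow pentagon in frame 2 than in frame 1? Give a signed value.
+0.3

Distance in frame 1: 6.5. Distance in frame 2: 6.8.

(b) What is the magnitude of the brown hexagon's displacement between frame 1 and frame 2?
3.2

The brown hexagon moved from (2.5, 1.9) to (5.7, 2.4), a distance of √(3.2² + 0.5²) ≈ 3.2.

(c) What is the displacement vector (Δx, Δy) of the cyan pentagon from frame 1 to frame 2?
(-0.5, 0.5)

The cyan pentagon was at (8.6, 7.7) in frame 1 and (8.1, 8.2) in frame 2.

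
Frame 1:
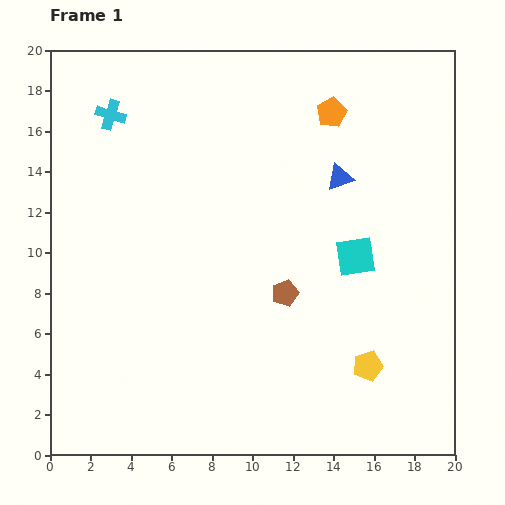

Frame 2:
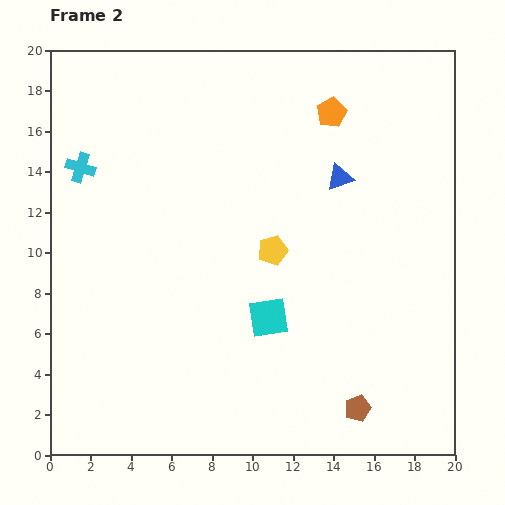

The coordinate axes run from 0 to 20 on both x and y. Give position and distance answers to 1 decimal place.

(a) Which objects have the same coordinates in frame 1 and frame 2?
the blue triangle, the orange pentagon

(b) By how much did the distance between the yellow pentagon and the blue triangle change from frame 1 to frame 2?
-4.5

Distance in frame 1: 9.4. Distance in frame 2: 4.9.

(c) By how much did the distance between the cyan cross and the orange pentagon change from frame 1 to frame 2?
+1.8

Distance in frame 1: 10.9. Distance in frame 2: 12.7.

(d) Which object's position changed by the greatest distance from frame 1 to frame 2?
the yellow pentagon

(moved 7.4; next 6.7)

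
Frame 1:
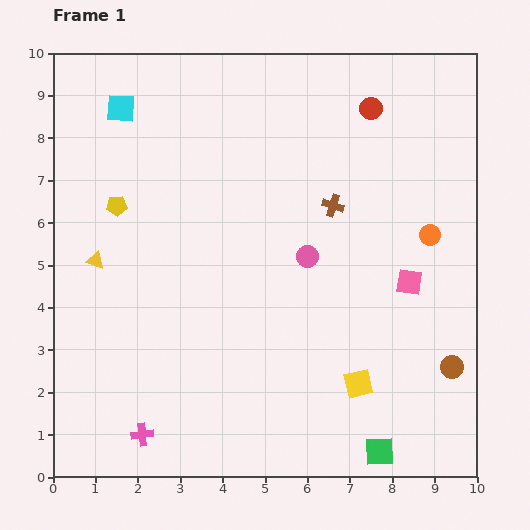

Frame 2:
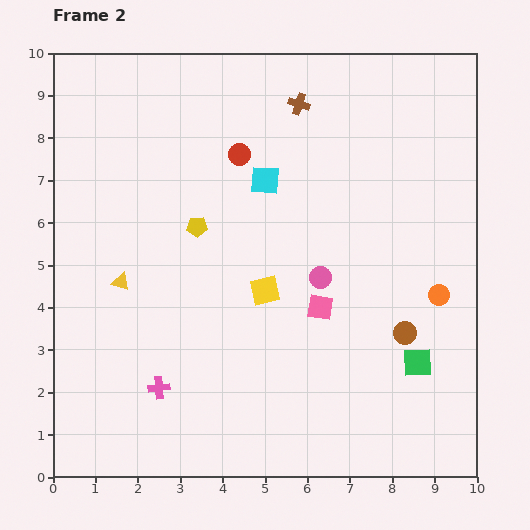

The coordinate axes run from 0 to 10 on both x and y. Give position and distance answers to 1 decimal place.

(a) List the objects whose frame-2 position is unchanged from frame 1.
none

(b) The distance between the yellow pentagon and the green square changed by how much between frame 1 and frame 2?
-2.4

Distance in frame 1: 8.5. Distance in frame 2: 6.1.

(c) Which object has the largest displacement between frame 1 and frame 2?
the cyan square

(moved 3.8; next 3.3)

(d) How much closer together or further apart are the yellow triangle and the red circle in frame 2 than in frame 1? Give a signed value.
-3.3

Distance in frame 1: 7.4. Distance in frame 2: 4.1.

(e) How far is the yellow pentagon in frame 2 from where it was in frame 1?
2.0

The yellow pentagon moved from (1.5, 6.4) to (3.4, 5.9), a distance of √(1.9² + 0.5²) ≈ 2.0.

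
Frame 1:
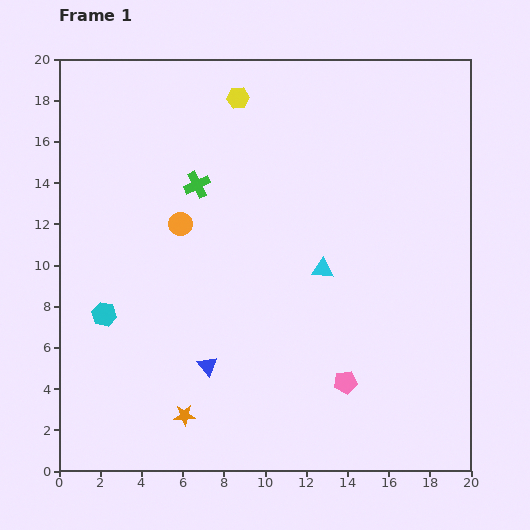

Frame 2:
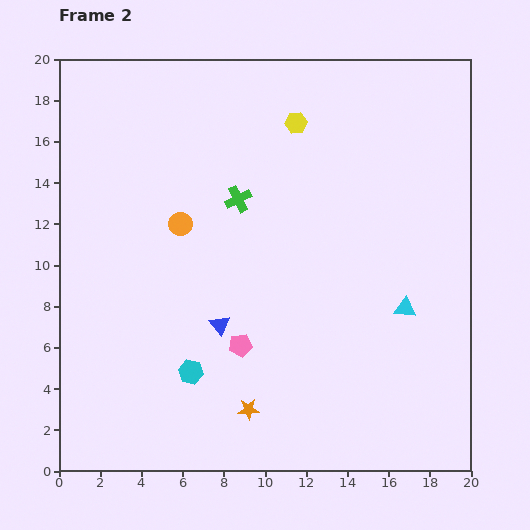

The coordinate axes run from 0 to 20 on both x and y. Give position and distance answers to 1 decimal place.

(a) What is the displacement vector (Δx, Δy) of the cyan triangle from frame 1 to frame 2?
(4.0, -1.9)

The cyan triangle was at (12.8, 9.8) in frame 1 and (16.8, 7.9) in frame 2.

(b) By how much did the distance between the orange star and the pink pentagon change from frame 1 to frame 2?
-4.9

Distance in frame 1: 8.0. Distance in frame 2: 3.1.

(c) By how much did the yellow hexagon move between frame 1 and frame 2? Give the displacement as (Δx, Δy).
(2.8, -1.2)

The yellow hexagon was at (8.7, 18.1) in frame 1 and (11.5, 16.9) in frame 2.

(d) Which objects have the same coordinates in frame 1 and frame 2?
the orange circle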